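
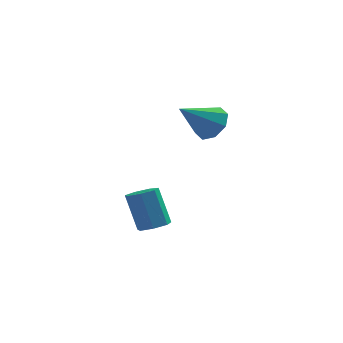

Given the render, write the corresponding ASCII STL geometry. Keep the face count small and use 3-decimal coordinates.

solid 
facet normal 0.285 -0.320 -0.904
outer loop
vertex 1.809 2.983 -0.228
vertex 1.341 2.837 -0.324
vertex 1.554 3.281 -0.414
endloop
endfacet
facet normal 0.758 0.653 0.007
outer loop
vertex 1.809 2.983 -0.228
vertex 1.554 3.281 -0.414
vertex 1.448 3.389 0.92
endloop
endfacet
facet normal 0.755 0.655 0.007
outer loop
vertex 1.448 3.389 0.92
vertex 1.554 3.281 -0.414
vertex 1.192 3.686 0.734
endloop
endfacet
facet normal -0.285 0.320 0.903
outer loop
vertex 1.448 3.389 0.92
vertex 1.192 3.686 0.734
vertex 0.979 3.243 0.824
endloop
endfacet
facet normal 0.285 -0.320 -0.904
outer loop
vertex 1.554 3.281 -0.414
vertex 1.341 2.837 -0.324
vertex 1.138 3.244 -0.532
endloop
endfacet
facet normal 0.010 0.944 -0.330
outer loop
vertex 1.554 3.281 -0.414
vertex 1.138 3.244 -0.532
vertex 1.192 3.686 0.734
endloop
endfacet
facet normal 0.012 0.944 -0.330
outer loop
vertex 1.192 3.686 0.734
vertex 1.138 3.244 -0.532
vertex 0.776 3.65 0.616
endloop
endfacet
facet normal -0.284 0.320 0.904
outer loop
vertex 1.192 3.686 0.734
vertex 0.776 3.65 0.616
vertex 0.979 3.243 0.824
endloop
endfacet
facet normal 0.284 -0.320 -0.904
outer loop
vertex 1.138 3.244 -0.532
vertex 1.341 2.837 -0.324
vertex 0.875 2.901 -0.493
endloop
endfacet
facet normal -0.743 0.522 -0.419
outer loop
vertex 1.138 3.244 -0.532
vertex 0.875 2.901 -0.493
vertex 0.776 3.65 0.616
endloop
endfacet
facet normal -0.743 0.522 -0.419
outer loop
vertex 0.776 3.65 0.616
vertex 0.875 2.901 -0.493
vertex 0.513 3.307 0.655
endloop
endfacet
facet normal -0.284 0.320 0.904
outer loop
vertex 0.776 3.65 0.616
vertex 0.513 3.307 0.655
vertex 0.979 3.243 0.824
endloop
endfacet
facet normal 0.284 -0.318 -0.905
outer loop
vertex 0.875 2.901 -0.493
vertex 1.341 2.837 -0.324
vertex 0.963 2.51 -0.328
endloop
endfacet
facet normal -0.937 -0.292 -0.192
outer loop
vertex 0.875 2.901 -0.493
vertex 0.963 2.51 -0.328
vertex 0.513 3.307 0.655
endloop
endfacet
facet normal -0.937 -0.292 -0.192
outer loop
vertex 0.513 3.307 0.655
vertex 0.963 2.51 -0.328
vertex 0.601 2.916 0.821
endloop
endfacet
facet normal -0.284 0.320 0.904
outer loop
vertex 0.513 3.307 0.655
vertex 0.601 2.916 0.821
vertex 0.979 3.243 0.824
endloop
endfacet
facet normal 0.286 -0.319 -0.903
outer loop
vertex 0.963 2.51 -0.328
vertex 1.341 2.837 -0.324
vertex 1.335 2.365 -0.159
endloop
endfacet
facet normal -0.427 -0.887 0.179
outer loop
vertex 0.963 2.51 -0.328
vertex 1.335 2.365 -0.159
vertex 0.601 2.916 0.821
endloop
endfacet
facet normal -0.426 -0.887 0.180
outer loop
vertex 0.601 2.916 0.821
vertex 1.335 2.365 -0.159
vertex 0.974 2.771 0.989
endloop
endfacet
facet normal -0.283 0.319 0.904
outer loop
vertex 0.601 2.916 0.821
vertex 0.974 2.771 0.989
vertex 0.979 3.243 0.824
endloop
endfacet
facet normal 0.284 -0.320 -0.904
outer loop
vertex 1.335 2.365 -0.159
vertex 1.341 2.837 -0.324
vertex 1.712 2.576 -0.115
endloop
endfacet
facet normal 0.407 -0.813 0.416
outer loop
vertex 1.335 2.365 -0.159
vertex 1.712 2.576 -0.115
vertex 0.974 2.771 0.989
endloop
endfacet
facet normal 0.405 -0.815 0.415
outer loop
vertex 0.974 2.771 0.989
vertex 1.712 2.576 -0.115
vertex 1.351 2.981 1.033
endloop
endfacet
facet normal -0.283 0.319 0.904
outer loop
vertex 0.974 2.771 0.989
vertex 1.351 2.981 1.033
vertex 0.979 3.243 0.824
endloop
endfacet
facet normal 0.285 -0.319 -0.904
outer loop
vertex 1.712 2.576 -0.115
vertex 1.341 2.837 -0.324
vertex 1.809 2.983 -0.228
endloop
endfacet
facet normal 0.932 -0.128 0.338
outer loop
vertex 1.712 2.576 -0.115
vertex 1.809 2.983 -0.228
vertex 1.351 2.981 1.033
endloop
endfacet
facet normal 0.932 -0.128 0.338
outer loop
vertex 1.351 2.981 1.033
vertex 1.809 2.983 -0.228
vertex 1.448 3.389 0.92
endloop
endfacet
facet normal -0.284 0.318 0.904
outer loop
vertex 1.351 2.981 1.033
vertex 1.448 3.389 0.92
vertex 0.979 3.243 0.824
endloop
endfacet
facet normal 0.679 0.411 -0.608
outer loop
vertex 3.305 3.207 3.431
vertex 2.915 3.689 3.321
vertex 3.366 3.569 3.744
endloop
endfacet
facet normal 0.385 -0.640 0.665
outer loop
vertex 3.305 3.207 3.431
vertex 3.366 3.569 3.744
vertex 2.025 3.151 4.119
endloop
endfacet
facet normal 0.679 0.411 -0.608
outer loop
vertex 3.366 3.569 3.744
vertex 2.915 3.689 3.321
vertex 3.163 4.001 3.809
endloop
endfacet
facet normal 0.274 -0.016 0.962
outer loop
vertex 3.366 3.569 3.744
vertex 3.163 4.001 3.809
vertex 2.025 3.151 4.119
endloop
endfacet
facet normal 0.679 0.411 -0.608
outer loop
vertex 3.163 4.001 3.809
vertex 2.915 3.689 3.321
vertex 2.814 4.251 3.588
endloop
endfacet
facet normal -0.159 0.520 0.839
outer loop
vertex 3.163 4.001 3.809
vertex 2.814 4.251 3.588
vertex 2.025 3.151 4.119
endloop
endfacet
facet normal 0.678 0.411 -0.609
outer loop
vertex 2.814 4.251 3.588
vertex 2.915 3.689 3.321
vertex 2.524 4.171 3.211
endloop
endfacet
facet normal -0.661 0.653 0.370
outer loop
vertex 2.814 4.251 3.588
vertex 2.524 4.171 3.211
vertex 2.025 3.151 4.119
endloop
endfacet
facet normal 0.678 0.411 -0.609
outer loop
vertex 2.524 4.171 3.211
vertex 2.915 3.689 3.321
vertex 2.463 3.809 2.899
endloop
endfacet
facet normal -0.937 0.306 -0.171
outer loop
vertex 2.524 4.171 3.211
vertex 2.463 3.809 2.899
vertex 2.025 3.151 4.119
endloop
endfacet
facet normal 0.678 0.410 -0.610
outer loop
vertex 2.463 3.809 2.899
vertex 2.915 3.689 3.321
vertex 2.666 3.376 2.834
endloop
endfacet
facet normal -0.825 -0.317 -0.467
outer loop
vertex 2.463 3.809 2.899
vertex 2.666 3.376 2.834
vertex 2.025 3.151 4.119
endloop
endfacet
facet normal 0.678 0.409 -0.610
outer loop
vertex 2.666 3.376 2.834
vertex 2.915 3.689 3.321
vertex 3.015 3.127 3.055
endloop
endfacet
facet normal -0.391 -0.854 -0.344
outer loop
vertex 2.666 3.376 2.834
vertex 3.015 3.127 3.055
vertex 2.025 3.151 4.119
endloop
endfacet
facet normal 0.678 0.409 -0.610
outer loop
vertex 3.015 3.127 3.055
vertex 2.915 3.689 3.321
vertex 3.305 3.207 3.431
endloop
endfacet
facet normal 0.110 -0.986 0.125
outer loop
vertex 3.015 3.127 3.055
vertex 3.305 3.207 3.431
vertex 2.025 3.151 4.119
endloop
endfacet

endsolid


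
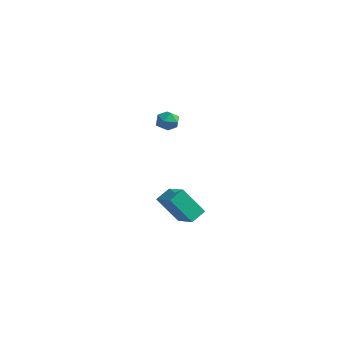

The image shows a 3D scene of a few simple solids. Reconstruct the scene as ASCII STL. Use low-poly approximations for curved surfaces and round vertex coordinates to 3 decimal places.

solid 
facet normal 0.187 0.932 -0.311
outer loop
vertex -3.191 -0.743 3.103
vertex -3.905 -0.526 3.323
vertex -3.312 -0.478 3.824
endloop
endfacet
facet normal 0.787 0.610 -0.092
outer loop
vertex -3.191 -0.743 3.103
vertex -3.312 -0.478 3.824
vertex -2.849 -1.092 3.709
endloop
endfacet
facet normal 0.875 0.019 -0.483
outer loop
vertex -3.191 -0.743 3.103
vertex -2.849 -1.092 3.709
vertex -3.156 -1.52 3.136
endloop
endfacet
facet normal 0.332 -0.025 -0.943
outer loop
vertex -3.191 -0.743 3.103
vertex -3.156 -1.52 3.136
vertex -3.808 -1.17 2.897
endloop
endfacet
facet normal -0.094 0.539 -0.837
outer loop
vertex -3.191 -0.743 3.103
vertex -3.808 -1.17 2.897
vertex -3.905 -0.526 3.323
endloop
endfacet
facet normal 0.695 0.414 0.587
outer loop
vertex -2.849 -1.092 3.709
vertex -3.312 -0.478 3.824
vertex -3.352 -1.09 4.303
endloop
endfacet
facet normal -0.273 0.933 0.233
outer loop
vertex -3.312 -0.478 3.824
vertex -3.905 -0.526 3.323
vertex -4.004 -0.74 4.064
endloop
endfacet
facet normal -0.728 0.299 -0.617
outer loop
vertex -3.905 -0.526 3.323
vertex -3.808 -1.17 2.897
vertex -4.311 -1.168 3.491
endloop
endfacet
facet normal -0.041 -0.614 -0.788
outer loop
vertex -3.808 -1.17 2.897
vertex -3.156 -1.52 3.136
vertex -3.848 -1.782 3.376
endloop
endfacet
facet normal 0.839 -0.542 -0.045
outer loop
vertex -3.156 -1.52 3.136
vertex -2.849 -1.092 3.709
vertex -3.255 -1.734 3.877
endloop
endfacet
facet normal -0.332 0.025 0.943
outer loop
vertex -3.969 -1.517 4.097
vertex -3.352 -1.09 4.303
vertex -4.004 -0.74 4.064
endloop
endfacet
facet normal -0.875 -0.019 0.483
outer loop
vertex -3.969 -1.517 4.097
vertex -4.004 -0.74 4.064
vertex -4.311 -1.168 3.491
endloop
endfacet
facet normal -0.787 -0.610 0.092
outer loop
vertex -3.969 -1.517 4.097
vertex -4.311 -1.168 3.491
vertex -3.848 -1.782 3.376
endloop
endfacet
facet normal -0.187 -0.932 0.311
outer loop
vertex -3.969 -1.517 4.097
vertex -3.848 -1.782 3.376
vertex -3.255 -1.734 3.877
endloop
endfacet
facet normal 0.094 -0.539 0.837
outer loop
vertex -3.969 -1.517 4.097
vertex -3.255 -1.734 3.877
vertex -3.352 -1.09 4.303
endloop
endfacet
facet normal 0.041 0.614 0.788
outer loop
vertex -4.004 -0.74 4.064
vertex -3.352 -1.09 4.303
vertex -3.312 -0.478 3.824
endloop
endfacet
facet normal -0.839 0.542 0.045
outer loop
vertex -4.311 -1.168 3.491
vertex -4.004 -0.74 4.064
vertex -3.905 -0.526 3.323
endloop
endfacet
facet normal -0.695 -0.414 -0.587
outer loop
vertex -3.848 -1.782 3.376
vertex -4.311 -1.168 3.491
vertex -3.808 -1.17 2.897
endloop
endfacet
facet normal 0.273 -0.933 -0.233
outer loop
vertex -3.255 -1.734 3.877
vertex -3.848 -1.782 3.376
vertex -3.156 -1.52 3.136
endloop
endfacet
facet normal 0.728 -0.299 0.617
outer loop
vertex -3.352 -1.09 4.303
vertex -3.255 -1.734 3.877
vertex -2.849 -1.092 3.709
endloop
endfacet
facet normal -0.469 -0.365 0.804
outer loop
vertex -3.495 -1.019 -2.936
vertex -3.431 0.003 -2.435
vertex -5.046 -0.576 -3.64
endloop
endfacet
facet normal -0.056 -0.896 -0.440
outer loop
vertex -4.029 0.217 -5.385
vertex -3.495 -1.019 -2.936
vertex -5.046 -0.576 -3.64
endloop
endfacet
facet normal -0.469 -0.366 0.804
outer loop
vertex -5.046 -0.576 -3.64
vertex -3.431 0.003 -2.435
vertex -4.983 0.445 -3.139
endloop
endfacet
facet normal -0.882 0.251 -0.400
outer loop
vertex -4.983 0.445 -3.139
vertex -4.029 0.217 -5.385
vertex -5.046 -0.576 -3.64
endloop
endfacet
facet normal 0.882 -0.251 0.400
outer loop
vertex -3.495 -1.019 -2.936
vertex -2.414 0.796 -4.18
vertex -3.431 0.003 -2.435
endloop
endfacet
facet normal -0.056 -0.896 -0.440
outer loop
vertex -2.477 -0.225 -4.681
vertex -3.495 -1.019 -2.936
vertex -4.029 0.217 -5.385
endloop
endfacet
facet normal 0.881 -0.251 0.400
outer loop
vertex -2.477 -0.225 -4.681
vertex -2.414 0.796 -4.18
vertex -3.495 -1.019 -2.936
endloop
endfacet
facet normal 0.056 0.896 0.440
outer loop
vertex -3.431 0.003 -2.435
vertex -2.414 0.796 -4.18
vertex -4.983 0.445 -3.139
endloop
endfacet
facet normal -0.881 0.251 -0.400
outer loop
vertex -3.965 1.239 -4.884
vertex -4.029 0.217 -5.385
vertex -4.983 0.445 -3.139
endloop
endfacet
facet normal 0.056 0.896 0.440
outer loop
vertex -4.983 0.445 -3.139
vertex -2.414 0.796 -4.18
vertex -3.965 1.239 -4.884
endloop
endfacet
facet normal 0.469 0.365 -0.804
outer loop
vertex -3.965 1.239 -4.884
vertex -2.477 -0.225 -4.681
vertex -4.029 0.217 -5.385
endloop
endfacet
facet normal 0.469 0.365 -0.804
outer loop
vertex -2.414 0.796 -4.18
vertex -2.477 -0.225 -4.681
vertex -3.965 1.239 -4.884
endloop
endfacet

endsolid


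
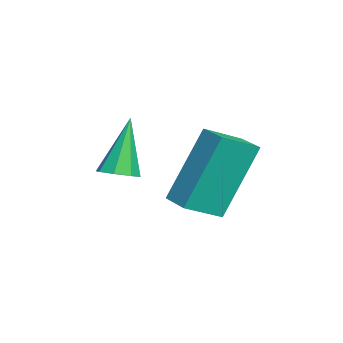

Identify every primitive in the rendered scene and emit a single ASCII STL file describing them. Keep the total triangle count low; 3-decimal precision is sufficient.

solid 
facet normal -0.861 -0.509 -0.004
outer loop
vertex -0.163 2.279 0.636
vertex -0.661 3.125 0.164
vertex 0.329 1.462 -1.347
endloop
endfacet
facet normal 0.458 -0.776 0.433
outer loop
vertex 1.061 1.895 -1.344
vertex -0.163 2.279 0.636
vertex 0.329 1.462 -1.347
endloop
endfacet
facet normal -0.861 -0.509 -0.004
outer loop
vertex 0.329 1.462 -1.347
vertex -0.661 3.125 0.164
vertex -0.169 2.309 -1.819
endloop
endfacet
facet normal 0.223 -0.371 -0.901
outer loop
vertex -0.169 2.309 -1.819
vertex 1.061 1.895 -1.344
vertex 0.329 1.462 -1.347
endloop
endfacet
facet normal -0.223 0.371 0.901
outer loop
vertex -0.163 2.279 0.636
vertex 0.071 3.558 0.167
vertex -0.661 3.125 0.164
endloop
endfacet
facet normal 0.457 -0.777 0.433
outer loop
vertex 0.569 2.711 0.639
vertex -0.163 2.279 0.636
vertex 1.061 1.895 -1.344
endloop
endfacet
facet normal -0.223 0.371 0.901
outer loop
vertex 0.569 2.711 0.639
vertex 0.071 3.558 0.167
vertex -0.163 2.279 0.636
endloop
endfacet
facet normal -0.458 0.777 -0.433
outer loop
vertex -0.661 3.125 0.164
vertex 0.071 3.558 0.167
vertex -0.169 2.309 -1.819
endloop
endfacet
facet normal 0.223 -0.372 -0.901
outer loop
vertex 0.563 2.741 -1.816
vertex 1.061 1.895 -1.344
vertex -0.169 2.309 -1.819
endloop
endfacet
facet normal -0.457 0.777 -0.433
outer loop
vertex -0.169 2.309 -1.819
vertex 0.071 3.558 0.167
vertex 0.563 2.741 -1.816
endloop
endfacet
facet normal 0.861 0.509 0.004
outer loop
vertex 0.563 2.741 -1.816
vertex 0.569 2.711 0.639
vertex 1.061 1.895 -1.344
endloop
endfacet
facet normal 0.861 0.509 0.004
outer loop
vertex 0.071 3.558 0.167
vertex 0.569 2.711 0.639
vertex 0.563 2.741 -1.816
endloop
endfacet
facet normal 0.349 -0.145 -0.926
outer loop
vertex -0.441 0.23 -0.918
vertex -0.932 0.286 -1.112
vertex -0.528 0.615 -1.011
endloop
endfacet
facet normal 0.781 0.308 0.543
outer loop
vertex -0.441 0.23 -0.918
vertex -0.528 0.615 -1.011
vertex -1.528 0.534 0.472
endloop
endfacet
facet normal 0.349 -0.145 -0.926
outer loop
vertex -0.528 0.615 -1.011
vertex -0.932 0.286 -1.112
vertex -0.851 0.807 -1.163
endloop
endfacet
facet normal 0.378 0.875 0.303
outer loop
vertex -0.528 0.615 -1.011
vertex -0.851 0.807 -1.163
vertex -1.528 0.534 0.472
endloop
endfacet
facet normal 0.349 -0.145 -0.926
outer loop
vertex -0.851 0.807 -1.163
vertex -0.932 0.286 -1.112
vertex -1.222 0.694 -1.285
endloop
endfacet
facet normal -0.301 0.953 0.034
outer loop
vertex -0.851 0.807 -1.163
vertex -1.222 0.694 -1.285
vertex -1.528 0.534 0.472
endloop
endfacet
facet normal 0.348 -0.145 -0.926
outer loop
vertex -1.222 0.694 -1.285
vertex -0.932 0.286 -1.112
vertex -1.422 0.342 -1.305
endloop
endfacet
facet normal -0.862 0.496 -0.105
outer loop
vertex -1.222 0.694 -1.285
vertex -1.422 0.342 -1.305
vertex -1.528 0.534 0.472
endloop
endfacet
facet normal 0.348 -0.145 -0.926
outer loop
vertex -1.422 0.342 -1.305
vertex -0.932 0.286 -1.112
vertex -1.335 -0.043 -1.212
endloop
endfacet
facet normal -0.973 -0.228 -0.033
outer loop
vertex -1.422 0.342 -1.305
vertex -1.335 -0.043 -1.212
vertex -1.528 0.534 0.472
endloop
endfacet
facet normal 0.349 -0.146 -0.926
outer loop
vertex -1.335 -0.043 -1.212
vertex -0.932 0.286 -1.112
vertex -1.012 -0.236 -1.06
endloop
endfacet
facet normal -0.572 -0.794 0.207
outer loop
vertex -1.335 -0.043 -1.212
vertex -1.012 -0.236 -1.06
vertex -1.528 0.534 0.472
endloop
endfacet
facet normal 0.350 -0.146 -0.925
outer loop
vertex -1.012 -0.236 -1.06
vertex -0.932 0.286 -1.112
vertex -0.642 -0.123 -0.938
endloop
endfacet
facet normal 0.110 -0.873 0.476
outer loop
vertex -1.012 -0.236 -1.06
vertex -0.642 -0.123 -0.938
vertex -1.528 0.534 0.472
endloop
endfacet
facet normal 0.349 -0.146 -0.926
outer loop
vertex -0.642 -0.123 -0.938
vertex -0.932 0.286 -1.112
vertex -0.441 0.23 -0.918
endloop
endfacet
facet normal 0.670 -0.416 0.615
outer loop
vertex -0.642 -0.123 -0.938
vertex -0.441 0.23 -0.918
vertex -1.528 0.534 0.472
endloop
endfacet

endsolid


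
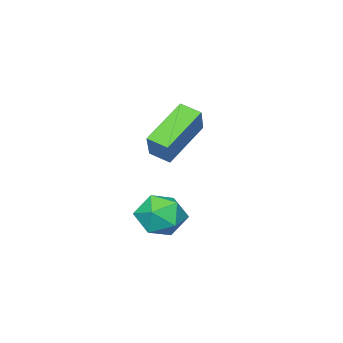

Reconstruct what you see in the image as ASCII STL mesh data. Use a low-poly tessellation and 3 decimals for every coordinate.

solid 
facet normal -0.516 -0.407 -0.754
outer loop
vertex -1.553 -2.119 0.955
vertex -1.771 -1.288 0.656
vertex 0.248 -2.094 -0.292
endloop
endfacet
facet normal 0.240 -0.913 0.329
outer loop
vertex 1.011 -1.492 0.824
vertex -1.553 -2.119 0.955
vertex 0.248 -2.094 -0.292
endloop
endfacet
facet normal -0.516 -0.406 -0.754
outer loop
vertex 0.248 -2.094 -0.292
vertex -1.771 -1.288 0.656
vertex 0.029 -1.262 -0.59
endloop
endfacet
facet normal 0.822 0.013 -0.569
outer loop
vertex 0.029 -1.262 -0.59
vertex 1.011 -1.492 0.824
vertex 0.248 -2.094 -0.292
endloop
endfacet
facet normal -0.823 -0.011 0.568
outer loop
vertex -1.553 -2.119 0.955
vertex -1.008 -0.686 1.772
vertex -1.771 -1.288 0.656
endloop
endfacet
facet normal 0.240 -0.914 0.328
outer loop
vertex -0.789 -1.518 2.07
vertex -1.553 -2.119 0.955
vertex 1.011 -1.492 0.824
endloop
endfacet
facet normal -0.822 -0.012 0.570
outer loop
vertex -0.789 -1.518 2.07
vertex -1.008 -0.686 1.772
vertex -1.553 -2.119 0.955
endloop
endfacet
facet normal -0.240 0.913 -0.328
outer loop
vertex -1.771 -1.288 0.656
vertex -1.008 -0.686 1.772
vertex 0.029 -1.262 -0.59
endloop
endfacet
facet normal 0.822 0.011 -0.569
outer loop
vertex 0.793 -0.661 0.525
vertex 1.011 -1.492 0.824
vertex 0.029 -1.262 -0.59
endloop
endfacet
facet normal -0.240 0.914 -0.328
outer loop
vertex 0.029 -1.262 -0.59
vertex -1.008 -0.686 1.772
vertex 0.793 -0.661 0.525
endloop
endfacet
facet normal 0.516 0.407 0.754
outer loop
vertex 0.793 -0.661 0.525
vertex -0.789 -1.518 2.07
vertex 1.011 -1.492 0.824
endloop
endfacet
facet normal 0.516 0.406 0.754
outer loop
vertex -1.008 -0.686 1.772
vertex -0.789 -1.518 2.07
vertex 0.793 -0.661 0.525
endloop
endfacet
facet normal 0.323 0.243 0.915
outer loop
vertex 3.172 2.014 -0.641
vertex 3.453 1.057 -0.486
vertex 4.103 1.714 -0.89
endloop
endfacet
facet normal 0.382 0.796 0.469
outer loop
vertex 3.172 2.014 -0.641
vertex 4.103 1.714 -0.89
vertex 3.588 2.325 -1.507
endloop
endfacet
facet normal -0.268 0.941 0.209
outer loop
vertex 3.172 2.014 -0.641
vertex 3.588 2.325 -1.507
vertex 2.618 2.044 -1.484
endloop
endfacet
facet normal -0.727 0.476 0.495
outer loop
vertex 3.172 2.014 -0.641
vertex 2.618 2.044 -1.484
vertex 2.535 1.261 -0.853
endloop
endfacet
facet normal -0.362 0.044 0.931
outer loop
vertex 3.172 2.014 -0.641
vertex 2.535 1.261 -0.853
vertex 3.453 1.057 -0.486
endloop
endfacet
facet normal 0.799 0.597 -0.075
outer loop
vertex 3.588 2.325 -1.507
vertex 4.103 1.714 -0.89
vertex 4.125 1.559 -1.887
endloop
endfacet
facet normal 0.703 -0.298 0.646
outer loop
vertex 4.103 1.714 -0.89
vertex 3.453 1.057 -0.486
vertex 4.042 0.776 -1.256
endloop
endfacet
facet normal -0.406 -0.619 0.673
outer loop
vertex 3.453 1.057 -0.486
vertex 2.535 1.261 -0.853
vertex 3.072 0.495 -1.233
endloop
endfacet
facet normal -0.996 0.078 -0.034
outer loop
vertex 2.535 1.261 -0.853
vertex 2.618 2.044 -1.484
vertex 2.557 1.106 -1.85
endloop
endfacet
facet normal -0.252 0.831 -0.496
outer loop
vertex 2.618 2.044 -1.484
vertex 3.588 2.325 -1.507
vertex 3.207 1.763 -2.254
endloop
endfacet
facet normal 0.727 -0.476 -0.495
outer loop
vertex 3.488 0.806 -2.099
vertex 4.125 1.559 -1.887
vertex 4.042 0.776 -1.256
endloop
endfacet
facet normal 0.268 -0.941 -0.209
outer loop
vertex 3.488 0.806 -2.099
vertex 4.042 0.776 -1.256
vertex 3.072 0.495 -1.233
endloop
endfacet
facet normal -0.382 -0.796 -0.469
outer loop
vertex 3.488 0.806 -2.099
vertex 3.072 0.495 -1.233
vertex 2.557 1.106 -1.85
endloop
endfacet
facet normal -0.323 -0.243 -0.915
outer loop
vertex 3.488 0.806 -2.099
vertex 2.557 1.106 -1.85
vertex 3.207 1.763 -2.254
endloop
endfacet
facet normal 0.362 -0.044 -0.931
outer loop
vertex 3.488 0.806 -2.099
vertex 3.207 1.763 -2.254
vertex 4.125 1.559 -1.887
endloop
endfacet
facet normal 0.996 -0.078 0.034
outer loop
vertex 4.042 0.776 -1.256
vertex 4.125 1.559 -1.887
vertex 4.103 1.714 -0.89
endloop
endfacet
facet normal 0.252 -0.831 0.496
outer loop
vertex 3.072 0.495 -1.233
vertex 4.042 0.776 -1.256
vertex 3.453 1.057 -0.486
endloop
endfacet
facet normal -0.799 -0.597 0.075
outer loop
vertex 2.557 1.106 -1.85
vertex 3.072 0.495 -1.233
vertex 2.535 1.261 -0.853
endloop
endfacet
facet normal -0.703 0.298 -0.646
outer loop
vertex 3.207 1.763 -2.254
vertex 2.557 1.106 -1.85
vertex 2.618 2.044 -1.484
endloop
endfacet
facet normal 0.406 0.619 -0.673
outer loop
vertex 4.125 1.559 -1.887
vertex 3.207 1.763 -2.254
vertex 3.588 2.325 -1.507
endloop
endfacet

endsolid


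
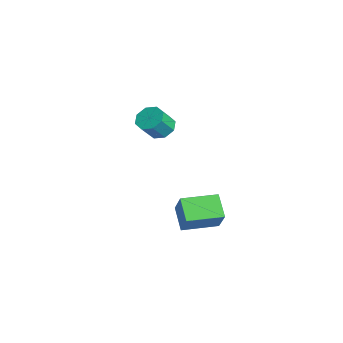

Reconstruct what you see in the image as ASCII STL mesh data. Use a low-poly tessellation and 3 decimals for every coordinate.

solid 
facet normal -0.617 -0.000 -0.787
outer loop
vertex 2.259 1.778 -1.856
vertex 2.265 3.728 -1.861
vertex 3.423 1.772 -2.769
endloop
endfacet
facet normal -0.003 -1.000 0.003
outer loop
vertex 4.435 1.772 -1.479
vertex 2.259 1.778 -1.856
vertex 3.423 1.772 -2.769
endloop
endfacet
facet normal -0.617 0.000 -0.787
outer loop
vertex 3.423 1.772 -2.769
vertex 2.265 3.728 -1.861
vertex 3.43 3.722 -2.774
endloop
endfacet
facet normal 0.787 -0.004 -0.617
outer loop
vertex 3.43 3.722 -2.774
vertex 4.435 1.772 -1.479
vertex 3.423 1.772 -2.769
endloop
endfacet
facet normal -0.787 0.004 0.617
outer loop
vertex 2.259 1.778 -1.856
vertex 3.277 3.728 -0.571
vertex 2.265 3.728 -1.861
endloop
endfacet
facet normal -0.003 -1.000 0.003
outer loop
vertex 3.27 1.778 -0.566
vertex 2.259 1.778 -1.856
vertex 4.435 1.772 -1.479
endloop
endfacet
facet normal -0.787 0.004 0.617
outer loop
vertex 3.27 1.778 -0.566
vertex 3.277 3.728 -0.571
vertex 2.259 1.778 -1.856
endloop
endfacet
facet normal 0.003 1.000 -0.003
outer loop
vertex 2.265 3.728 -1.861
vertex 3.277 3.728 -0.571
vertex 3.43 3.722 -2.774
endloop
endfacet
facet normal 0.787 -0.004 -0.617
outer loop
vertex 4.441 3.722 -1.484
vertex 4.435 1.772 -1.479
vertex 3.43 3.722 -2.774
endloop
endfacet
facet normal 0.003 1.000 -0.003
outer loop
vertex 3.43 3.722 -2.774
vertex 3.277 3.728 -0.571
vertex 4.441 3.722 -1.484
endloop
endfacet
facet normal 0.617 0.000 0.787
outer loop
vertex 4.441 3.722 -1.484
vertex 3.27 1.778 -0.566
vertex 4.435 1.772 -1.479
endloop
endfacet
facet normal 0.617 -0.000 0.787
outer loop
vertex 3.277 3.728 -0.571
vertex 3.27 1.778 -0.566
vertex 4.441 3.722 -1.484
endloop
endfacet
facet normal -0.340 0.559 -0.756
outer loop
vertex -2.862 2.022 0.305
vertex -3.264 2.527 0.859
vertex -2.491 2.518 0.505
endloop
endfacet
facet normal 0.748 -0.326 -0.578
outer loop
vertex -2.862 2.022 0.305
vertex -2.491 2.518 0.505
vertex -2.394 1.249 1.347
endloop
endfacet
facet normal 0.748 -0.326 -0.578
outer loop
vertex -2.394 1.249 1.347
vertex -2.491 2.518 0.505
vertex -2.023 1.744 1.548
endloop
endfacet
facet normal 0.339 -0.561 0.756
outer loop
vertex -2.394 1.249 1.347
vertex -2.023 1.744 1.548
vertex -2.796 1.753 1.901
endloop
endfacet
facet normal -0.339 0.561 -0.755
outer loop
vertex -2.491 2.518 0.505
vertex -3.264 2.527 0.859
vertex -2.573 3.018 0.913
endloop
endfacet
facet normal 0.932 0.308 -0.190
outer loop
vertex -2.491 2.518 0.505
vertex -2.573 3.018 0.913
vertex -2.023 1.744 1.548
endloop
endfacet
facet normal 0.932 0.308 -0.190
outer loop
vertex -2.023 1.744 1.548
vertex -2.573 3.018 0.913
vertex -2.105 2.245 1.956
endloop
endfacet
facet normal 0.339 -0.560 0.756
outer loop
vertex -2.023 1.744 1.548
vertex -2.105 2.245 1.956
vertex -2.796 1.753 1.901
endloop
endfacet
facet normal -0.339 0.560 -0.756
outer loop
vertex -2.573 3.018 0.913
vertex -3.264 2.527 0.859
vertex -3.059 3.231 1.289
endloop
endfacet
facet normal 0.571 0.761 0.308
outer loop
vertex -2.573 3.018 0.913
vertex -3.059 3.231 1.289
vertex -2.105 2.245 1.956
endloop
endfacet
facet normal 0.570 0.761 0.309
outer loop
vertex -2.105 2.245 1.956
vertex -3.059 3.231 1.289
vertex -2.591 2.457 2.331
endloop
endfacet
facet normal 0.339 -0.560 0.756
outer loop
vertex -2.105 2.245 1.956
vertex -2.591 2.457 2.331
vertex -2.796 1.753 1.901
endloop
endfacet
facet normal -0.339 0.560 -0.756
outer loop
vertex -3.059 3.231 1.289
vertex -3.264 2.527 0.859
vertex -3.666 3.031 1.413
endloop
endfacet
facet normal -0.125 0.769 0.627
outer loop
vertex -3.059 3.231 1.289
vertex -3.666 3.031 1.413
vertex -2.591 2.457 2.331
endloop
endfacet
facet normal -0.124 0.769 0.627
outer loop
vertex -2.591 2.457 2.331
vertex -3.666 3.031 1.413
vertex -3.198 2.258 2.455
endloop
endfacet
facet normal 0.338 -0.560 0.756
outer loop
vertex -2.591 2.457 2.331
vertex -3.198 2.258 2.455
vertex -2.796 1.753 1.901
endloop
endfacet
facet normal -0.339 0.561 -0.756
outer loop
vertex -3.666 3.031 1.413
vertex -3.264 2.527 0.859
vertex -4.037 2.536 1.212
endloop
endfacet
facet normal -0.748 0.326 0.578
outer loop
vertex -3.666 3.031 1.413
vertex -4.037 2.536 1.212
vertex -3.198 2.258 2.455
endloop
endfacet
facet normal -0.748 0.326 0.578
outer loop
vertex -3.198 2.258 2.455
vertex -4.037 2.536 1.212
vertex -3.569 1.762 2.255
endloop
endfacet
facet normal 0.340 -0.559 0.756
outer loop
vertex -3.198 2.258 2.455
vertex -3.569 1.762 2.255
vertex -2.796 1.753 1.901
endloop
endfacet
facet normal -0.339 0.560 -0.756
outer loop
vertex -4.037 2.536 1.212
vertex -3.264 2.527 0.859
vertex -3.955 2.035 0.804
endloop
endfacet
facet normal -0.932 -0.307 0.190
outer loop
vertex -4.037 2.536 1.212
vertex -3.955 2.035 0.804
vertex -3.569 1.762 2.255
endloop
endfacet
facet normal -0.932 -0.308 0.190
outer loop
vertex -3.569 1.762 2.255
vertex -3.955 2.035 0.804
vertex -3.487 1.262 1.847
endloop
endfacet
facet normal 0.339 -0.561 0.755
outer loop
vertex -3.569 1.762 2.255
vertex -3.487 1.262 1.847
vertex -2.796 1.753 1.901
endloop
endfacet
facet normal -0.339 0.560 -0.756
outer loop
vertex -3.955 2.035 0.804
vertex -3.264 2.527 0.859
vertex -3.469 1.823 0.429
endloop
endfacet
facet normal -0.570 -0.761 -0.308
outer loop
vertex -3.955 2.035 0.804
vertex -3.469 1.823 0.429
vertex -3.487 1.262 1.847
endloop
endfacet
facet normal -0.572 -0.760 -0.308
outer loop
vertex -3.487 1.262 1.847
vertex -3.469 1.823 0.429
vertex -3.001 1.049 1.471
endloop
endfacet
facet normal 0.339 -0.560 0.756
outer loop
vertex -3.487 1.262 1.847
vertex -3.001 1.049 1.471
vertex -2.796 1.753 1.901
endloop
endfacet
facet normal -0.338 0.560 -0.756
outer loop
vertex -3.469 1.823 0.429
vertex -3.264 2.527 0.859
vertex -2.862 2.022 0.305
endloop
endfacet
facet normal 0.124 -0.769 -0.627
outer loop
vertex -3.469 1.823 0.429
vertex -2.862 2.022 0.305
vertex -3.001 1.049 1.471
endloop
endfacet
facet normal 0.125 -0.769 -0.627
outer loop
vertex -3.001 1.049 1.471
vertex -2.862 2.022 0.305
vertex -2.394 1.249 1.347
endloop
endfacet
facet normal 0.339 -0.560 0.756
outer loop
vertex -3.001 1.049 1.471
vertex -2.394 1.249 1.347
vertex -2.796 1.753 1.901
endloop
endfacet

endsolid


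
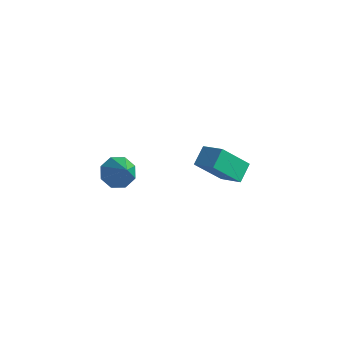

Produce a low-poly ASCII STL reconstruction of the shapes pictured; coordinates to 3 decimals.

solid 
facet normal -0.449 0.455 -0.769
outer loop
vertex -1.937 -3.817 -0.573
vertex -2.405 -3.5 -0.112
vertex -1.753 -3.323 -0.388
endloop
endfacet
facet normal 0.935 -0.257 -0.243
outer loop
vertex -1.937 -3.817 -0.573
vertex -1.753 -3.323 -0.388
vertex -1.595 -4.32 1.272
endloop
endfacet
facet normal -0.449 0.457 -0.768
outer loop
vertex -1.753 -3.323 -0.388
vertex -2.405 -3.5 -0.112
vertex -1.95 -2.933 -0.041
endloop
endfacet
facet normal 0.926 0.356 0.126
outer loop
vertex -1.753 -3.323 -0.388
vertex -1.95 -2.933 -0.041
vertex -1.595 -4.32 1.272
endloop
endfacet
facet normal -0.449 0.457 -0.768
outer loop
vertex -1.95 -2.933 -0.041
vertex -2.405 -3.5 -0.112
vertex -2.414 -2.875 0.265
endloop
endfacet
facet normal 0.466 0.668 0.580
outer loop
vertex -1.95 -2.933 -0.041
vertex -2.414 -2.875 0.265
vertex -1.595 -4.32 1.272
endloop
endfacet
facet normal -0.450 0.457 -0.768
outer loop
vertex -2.414 -2.875 0.265
vertex -2.405 -3.5 -0.112
vertex -2.872 -3.183 0.35
endloop
endfacet
facet normal -0.175 0.494 0.851
outer loop
vertex -2.414 -2.875 0.265
vertex -2.872 -3.183 0.35
vertex -1.595 -4.32 1.272
endloop
endfacet
facet normal -0.450 0.456 -0.768
outer loop
vertex -2.872 -3.183 0.35
vertex -2.405 -3.5 -0.112
vertex -3.057 -3.677 0.165
endloop
endfacet
facet normal -0.619 -0.061 0.783
outer loop
vertex -2.872 -3.183 0.35
vertex -3.057 -3.677 0.165
vertex -1.595 -4.32 1.272
endloop
endfacet
facet normal -0.450 0.455 -0.768
outer loop
vertex -3.057 -3.677 0.165
vertex -2.405 -3.5 -0.112
vertex -2.859 -4.067 -0.182
endloop
endfacet
facet normal -0.610 -0.677 0.412
outer loop
vertex -3.057 -3.677 0.165
vertex -2.859 -4.067 -0.182
vertex -1.595 -4.32 1.272
endloop
endfacet
facet normal -0.450 0.455 -0.768
outer loop
vertex -2.859 -4.067 -0.182
vertex -2.405 -3.5 -0.112
vertex -2.395 -4.125 -0.488
endloop
endfacet
facet normal -0.151 -0.988 -0.041
outer loop
vertex -2.859 -4.067 -0.182
vertex -2.395 -4.125 -0.488
vertex -1.595 -4.32 1.272
endloop
endfacet
facet normal -0.449 0.455 -0.769
outer loop
vertex -2.395 -4.125 -0.488
vertex -2.405 -3.5 -0.112
vertex -1.937 -3.817 -0.573
endloop
endfacet
facet normal 0.489 -0.814 -0.313
outer loop
vertex -2.395 -4.125 -0.488
vertex -1.937 -3.817 -0.573
vertex -1.595 -4.32 1.272
endloop
endfacet
facet normal -0.586 -0.365 0.723
outer loop
vertex -0.129 1.356 -2.339
vertex -1.149 1.729 -2.977
vertex -0.157 0.508 -2.79
endloop
endfacet
facet normal 0.810 -0.296 0.506
outer loop
vertex 0.809 1.111 -3.983
vertex -0.129 1.356 -2.339
vertex -0.157 0.508 -2.79
endloop
endfacet
facet normal -0.586 -0.365 0.724
outer loop
vertex -0.157 0.508 -2.79
vertex -1.149 1.729 -2.977
vertex -1.177 0.881 -3.427
endloop
endfacet
facet normal -0.029 -0.882 -0.470
outer loop
vertex -1.177 0.881 -3.427
vertex 0.809 1.111 -3.983
vertex -0.157 0.508 -2.79
endloop
endfacet
facet normal 0.029 0.882 0.470
outer loop
vertex -0.129 1.356 -2.339
vertex -0.183 2.332 -4.17
vertex -1.149 1.729 -2.977
endloop
endfacet
facet normal 0.810 -0.295 0.506
outer loop
vertex 0.837 1.959 -3.533
vertex -0.129 1.356 -2.339
vertex 0.809 1.111 -3.983
endloop
endfacet
facet normal 0.029 0.882 0.470
outer loop
vertex 0.837 1.959 -3.533
vertex -0.183 2.332 -4.17
vertex -0.129 1.356 -2.339
endloop
endfacet
facet normal -0.810 0.296 -0.507
outer loop
vertex -1.149 1.729 -2.977
vertex -0.183 2.332 -4.17
vertex -1.177 0.881 -3.427
endloop
endfacet
facet normal -0.029 -0.883 -0.469
outer loop
vertex -0.211 1.484 -4.621
vertex 0.809 1.111 -3.983
vertex -1.177 0.881 -3.427
endloop
endfacet
facet normal -0.810 0.296 -0.506
outer loop
vertex -1.177 0.881 -3.427
vertex -0.183 2.332 -4.17
vertex -0.211 1.484 -4.621
endloop
endfacet
facet normal 0.586 0.365 -0.724
outer loop
vertex -0.211 1.484 -4.621
vertex 0.837 1.959 -3.533
vertex 0.809 1.111 -3.983
endloop
endfacet
facet normal 0.586 0.365 -0.724
outer loop
vertex -0.183 2.332 -4.17
vertex 0.837 1.959 -3.533
vertex -0.211 1.484 -4.621
endloop
endfacet

endsolid


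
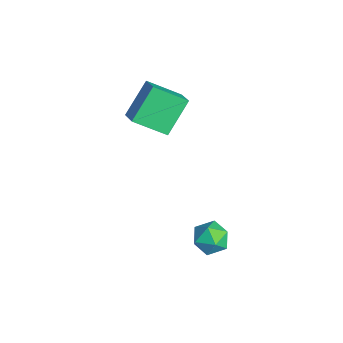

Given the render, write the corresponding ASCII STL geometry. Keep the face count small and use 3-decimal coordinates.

solid 
facet normal -0.394 0.591 0.704
outer loop
vertex -3.328 -2.984 3.918
vertex -2.255 -2.933 4.476
vertex -2.84 -1.364 2.832
endloop
endfacet
facet normal -0.886 -0.042 -0.461
outer loop
vertex -1.985 -2.647 1.304
vertex -3.328 -2.984 3.918
vertex -2.84 -1.364 2.832
endloop
endfacet
facet normal -0.393 0.591 0.704
outer loop
vertex -2.84 -1.364 2.832
vertex -2.255 -2.933 4.476
vertex -1.767 -1.314 3.389
endloop
endfacet
facet normal 0.243 0.806 -0.540
outer loop
vertex -1.767 -1.314 3.389
vertex -1.985 -2.647 1.304
vertex -2.84 -1.364 2.832
endloop
endfacet
facet normal -0.243 -0.806 0.541
outer loop
vertex -3.328 -2.984 3.918
vertex -1.4 -4.216 2.948
vertex -2.255 -2.933 4.476
endloop
endfacet
facet normal -0.886 -0.042 -0.461
outer loop
vertex -2.473 -4.266 2.391
vertex -3.328 -2.984 3.918
vertex -1.985 -2.647 1.304
endloop
endfacet
facet normal -0.243 -0.806 0.540
outer loop
vertex -2.473 -4.266 2.391
vertex -1.4 -4.216 2.948
vertex -3.328 -2.984 3.918
endloop
endfacet
facet normal 0.887 0.042 0.461
outer loop
vertex -2.255 -2.933 4.476
vertex -1.4 -4.216 2.948
vertex -1.767 -1.314 3.389
endloop
endfacet
facet normal 0.243 0.806 -0.540
outer loop
vertex -0.912 -2.596 1.862
vertex -1.985 -2.647 1.304
vertex -1.767 -1.314 3.389
endloop
endfacet
facet normal 0.886 0.042 0.461
outer loop
vertex -1.767 -1.314 3.389
vertex -1.4 -4.216 2.948
vertex -0.912 -2.596 1.862
endloop
endfacet
facet normal 0.394 -0.591 -0.704
outer loop
vertex -0.912 -2.596 1.862
vertex -2.473 -4.266 2.391
vertex -1.985 -2.647 1.304
endloop
endfacet
facet normal 0.393 -0.591 -0.705
outer loop
vertex -1.4 -4.216 2.948
vertex -2.473 -4.266 2.391
vertex -0.912 -2.596 1.862
endloop
endfacet
facet normal -0.194 0.426 0.884
outer loop
vertex 3.009 -1.455 -1.252
vertex 3.721 -1.998 -0.834
vertex 3.935 -1.111 -1.215
endloop
endfacet
facet normal -0.339 0.875 0.347
outer loop
vertex 3.009 -1.455 -1.252
vertex 3.935 -1.111 -1.215
vertex 3.397 -0.994 -2.036
endloop
endfacet
facet normal -0.823 0.564 -0.076
outer loop
vertex 3.009 -1.455 -1.252
vertex 3.397 -0.994 -2.036
vertex 2.851 -1.808 -2.162
endloop
endfacet
facet normal -0.977 -0.076 0.199
outer loop
vertex 3.009 -1.455 -1.252
vertex 2.851 -1.808 -2.162
vertex 3.051 -2.428 -1.419
endloop
endfacet
facet normal -0.588 -0.161 0.792
outer loop
vertex 3.009 -1.455 -1.252
vertex 3.051 -2.428 -1.419
vertex 3.721 -1.998 -0.834
endloop
endfacet
facet normal 0.259 0.965 -0.032
outer loop
vertex 3.397 -0.994 -2.036
vertex 3.935 -1.111 -1.215
vertex 4.349 -1.252 -2.101
endloop
endfacet
facet normal 0.493 0.240 0.836
outer loop
vertex 3.935 -1.111 -1.215
vertex 3.721 -1.998 -0.834
vertex 4.549 -1.872 -1.358
endloop
endfacet
facet normal -0.145 -0.710 0.689
outer loop
vertex 3.721 -1.998 -0.834
vertex 3.051 -2.428 -1.419
vertex 4.003 -2.686 -1.484
endloop
endfacet
facet normal -0.774 -0.573 -0.270
outer loop
vertex 3.051 -2.428 -1.419
vertex 2.851 -1.808 -2.162
vertex 3.465 -2.569 -2.305
endloop
endfacet
facet normal -0.523 0.462 -0.716
outer loop
vertex 2.851 -1.808 -2.162
vertex 3.397 -0.994 -2.036
vertex 3.679 -1.682 -2.686
endloop
endfacet
facet normal 0.977 0.076 -0.199
outer loop
vertex 4.391 -2.225 -2.268
vertex 4.349 -1.252 -2.101
vertex 4.549 -1.872 -1.358
endloop
endfacet
facet normal 0.823 -0.564 0.076
outer loop
vertex 4.391 -2.225 -2.268
vertex 4.549 -1.872 -1.358
vertex 4.003 -2.686 -1.484
endloop
endfacet
facet normal 0.339 -0.875 -0.347
outer loop
vertex 4.391 -2.225 -2.268
vertex 4.003 -2.686 -1.484
vertex 3.465 -2.569 -2.305
endloop
endfacet
facet normal 0.194 -0.426 -0.884
outer loop
vertex 4.391 -2.225 -2.268
vertex 3.465 -2.569 -2.305
vertex 3.679 -1.682 -2.686
endloop
endfacet
facet normal 0.588 0.161 -0.792
outer loop
vertex 4.391 -2.225 -2.268
vertex 3.679 -1.682 -2.686
vertex 4.349 -1.252 -2.101
endloop
endfacet
facet normal 0.774 0.573 0.270
outer loop
vertex 4.549 -1.872 -1.358
vertex 4.349 -1.252 -2.101
vertex 3.935 -1.111 -1.215
endloop
endfacet
facet normal 0.523 -0.462 0.716
outer loop
vertex 4.003 -2.686 -1.484
vertex 4.549 -1.872 -1.358
vertex 3.721 -1.998 -0.834
endloop
endfacet
facet normal -0.259 -0.965 0.032
outer loop
vertex 3.465 -2.569 -2.305
vertex 4.003 -2.686 -1.484
vertex 3.051 -2.428 -1.419
endloop
endfacet
facet normal -0.493 -0.240 -0.836
outer loop
vertex 3.679 -1.682 -2.686
vertex 3.465 -2.569 -2.305
vertex 2.851 -1.808 -2.162
endloop
endfacet
facet normal 0.145 0.710 -0.689
outer loop
vertex 4.349 -1.252 -2.101
vertex 3.679 -1.682 -2.686
vertex 3.397 -0.994 -2.036
endloop
endfacet

endsolid


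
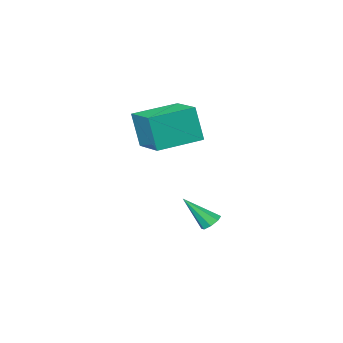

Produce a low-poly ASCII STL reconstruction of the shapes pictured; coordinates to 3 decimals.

solid 
facet normal -0.513 0.430 -0.743
outer loop
vertex -2.321 1.603 -1.394
vertex -2.618 1.178 -1.435
vertex -2.644 1.62 -1.161
endloop
endfacet
facet normal 0.412 0.751 0.516
outer loop
vertex -2.321 1.603 -1.394
vertex -2.644 1.62 -1.161
vertex -1.742 0.442 -0.165
endloop
endfacet
facet normal -0.513 0.430 -0.743
outer loop
vertex -2.644 1.62 -1.161
vertex -2.618 1.178 -1.435
vertex -2.952 1.377 -1.089
endloop
endfacet
facet normal -0.222 0.525 0.822
outer loop
vertex -2.644 1.62 -1.161
vertex -2.952 1.377 -1.089
vertex -1.742 0.442 -0.165
endloop
endfacet
facet normal -0.512 0.432 -0.743
outer loop
vertex -2.952 1.377 -1.089
vertex -2.618 1.178 -1.435
vertex -3.064 1.019 -1.22
endloop
endfacet
facet normal -0.642 -0.078 0.762
outer loop
vertex -2.952 1.377 -1.089
vertex -3.064 1.019 -1.22
vertex -1.742 0.442 -0.165
endloop
endfacet
facet normal -0.512 0.431 -0.743
outer loop
vertex -3.064 1.019 -1.22
vertex -2.618 1.178 -1.435
vertex -2.915 0.753 -1.477
endloop
endfacet
facet normal -0.606 -0.702 0.375
outer loop
vertex -3.064 1.019 -1.22
vertex -2.915 0.753 -1.477
vertex -1.742 0.442 -0.165
endloop
endfacet
facet normal -0.512 0.431 -0.743
outer loop
vertex -2.915 0.753 -1.477
vertex -2.618 1.178 -1.435
vertex -2.592 0.737 -1.709
endloop
endfacet
facet normal -0.132 -0.985 -0.116
outer loop
vertex -2.915 0.753 -1.477
vertex -2.592 0.737 -1.709
vertex -1.742 0.442 -0.165
endloop
endfacet
facet normal -0.514 0.431 -0.742
outer loop
vertex -2.592 0.737 -1.709
vertex -2.618 1.178 -1.435
vertex -2.285 0.979 -1.781
endloop
endfacet
facet normal 0.499 -0.758 -0.420
outer loop
vertex -2.592 0.737 -1.709
vertex -2.285 0.979 -1.781
vertex -1.742 0.442 -0.165
endloop
endfacet
facet normal -0.513 0.431 -0.742
outer loop
vertex -2.285 0.979 -1.781
vertex -2.618 1.178 -1.435
vertex -2.173 1.338 -1.65
endloop
endfacet
facet normal 0.920 -0.155 -0.361
outer loop
vertex -2.285 0.979 -1.781
vertex -2.173 1.338 -1.65
vertex -1.742 0.442 -0.165
endloop
endfacet
facet normal -0.513 0.430 -0.742
outer loop
vertex -2.173 1.338 -1.65
vertex -2.618 1.178 -1.435
vertex -2.321 1.603 -1.394
endloop
endfacet
facet normal 0.883 0.468 0.026
outer loop
vertex -2.173 1.338 -1.65
vertex -2.321 1.603 -1.394
vertex -1.742 0.442 -0.165
endloop
endfacet
facet normal -0.982 0.135 0.131
outer loop
vertex -2.392 -0.956 4.546
vertex -2.108 0.766 4.895
vertex -2.565 -0.589 2.875
endloop
endfacet
facet normal -0.159 -0.968 -0.196
outer loop
vertex -0.552 -0.866 2.605
vertex -2.392 -0.956 4.546
vertex -2.565 -0.589 2.875
endloop
endfacet
facet normal -0.982 0.135 0.131
outer loop
vertex -2.565 -0.589 2.875
vertex -2.108 0.766 4.895
vertex -2.281 1.133 3.224
endloop
endfacet
facet normal -0.101 0.214 -0.972
outer loop
vertex -2.281 1.133 3.224
vertex -0.552 -0.866 2.605
vertex -2.565 -0.589 2.875
endloop
endfacet
facet normal 0.101 -0.214 0.972
outer loop
vertex -2.392 -0.956 4.546
vertex -0.095 0.489 4.625
vertex -2.108 0.766 4.895
endloop
endfacet
facet normal -0.159 -0.968 -0.196
outer loop
vertex -0.379 -1.233 4.276
vertex -2.392 -0.956 4.546
vertex -0.552 -0.866 2.605
endloop
endfacet
facet normal 0.101 -0.214 0.972
outer loop
vertex -0.379 -1.233 4.276
vertex -0.095 0.489 4.625
vertex -2.392 -0.956 4.546
endloop
endfacet
facet normal 0.159 0.968 0.196
outer loop
vertex -2.108 0.766 4.895
vertex -0.095 0.489 4.625
vertex -2.281 1.133 3.224
endloop
endfacet
facet normal -0.101 0.214 -0.972
outer loop
vertex -0.268 0.856 2.954
vertex -0.552 -0.866 2.605
vertex -2.281 1.133 3.224
endloop
endfacet
facet normal 0.159 0.968 0.196
outer loop
vertex -2.281 1.133 3.224
vertex -0.095 0.489 4.625
vertex -0.268 0.856 2.954
endloop
endfacet
facet normal 0.982 -0.135 -0.131
outer loop
vertex -0.268 0.856 2.954
vertex -0.379 -1.233 4.276
vertex -0.552 -0.866 2.605
endloop
endfacet
facet normal 0.982 -0.135 -0.131
outer loop
vertex -0.095 0.489 4.625
vertex -0.379 -1.233 4.276
vertex -0.268 0.856 2.954
endloop
endfacet

endsolid


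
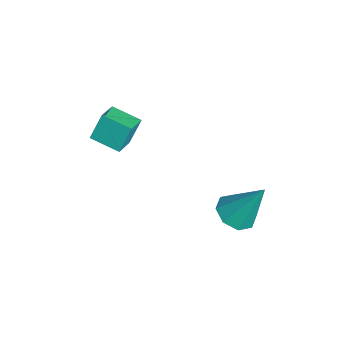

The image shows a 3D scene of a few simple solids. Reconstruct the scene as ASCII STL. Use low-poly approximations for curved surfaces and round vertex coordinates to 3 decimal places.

solid 
facet normal -0.543 -0.803 0.245
outer loop
vertex 1.192 -2.804 1.093
vertex 0.507 -2.438 0.774
vertex 1.381 -3.19 0.246
endloop
endfacet
facet normal 0.816 -0.435 0.380
outer loop
vertex 1.913 -2.402 0.006
vertex 1.192 -2.804 1.093
vertex 1.381 -3.19 0.246
endloop
endfacet
facet normal -0.544 -0.803 0.243
outer loop
vertex 1.381 -3.19 0.246
vertex 0.507 -2.438 0.774
vertex 0.696 -2.823 -0.074
endloop
endfacet
facet normal 0.199 -0.406 -0.892
outer loop
vertex 0.696 -2.823 -0.074
vertex 1.913 -2.402 0.006
vertex 1.381 -3.19 0.246
endloop
endfacet
facet normal -0.199 0.406 0.892
outer loop
vertex 1.192 -2.804 1.093
vertex 1.039 -1.65 0.534
vertex 0.507 -2.438 0.774
endloop
endfacet
facet normal 0.816 -0.436 0.380
outer loop
vertex 1.724 -2.017 0.854
vertex 1.192 -2.804 1.093
vertex 1.913 -2.402 0.006
endloop
endfacet
facet normal -0.199 0.406 0.892
outer loop
vertex 1.724 -2.017 0.854
vertex 1.039 -1.65 0.534
vertex 1.192 -2.804 1.093
endloop
endfacet
facet normal -0.816 0.435 -0.380
outer loop
vertex 0.507 -2.438 0.774
vertex 1.039 -1.65 0.534
vertex 0.696 -2.823 -0.074
endloop
endfacet
facet normal 0.199 -0.405 -0.892
outer loop
vertex 1.228 -2.036 -0.313
vertex 1.913 -2.402 0.006
vertex 0.696 -2.823 -0.074
endloop
endfacet
facet normal -0.816 0.436 -0.381
outer loop
vertex 0.696 -2.823 -0.074
vertex 1.039 -1.65 0.534
vertex 1.228 -2.036 -0.313
endloop
endfacet
facet normal 0.543 0.804 -0.244
outer loop
vertex 1.228 -2.036 -0.313
vertex 1.724 -2.017 0.854
vertex 1.913 -2.402 0.006
endloop
endfacet
facet normal 0.544 0.803 -0.244
outer loop
vertex 1.039 -1.65 0.534
vertex 1.724 -2.017 0.854
vertex 1.228 -2.036 -0.313
endloop
endfacet
facet normal -0.223 -0.451 -0.864
outer loop
vertex 2.992 1.322 -3.178
vertex 2.534 0.923 -2.852
vertex 2.51 1.537 -3.166
endloop
endfacet
facet normal 0.399 0.903 -0.162
outer loop
vertex 2.992 1.322 -3.178
vertex 2.51 1.537 -3.166
vertex 2.906 1.677 -1.408
endloop
endfacet
facet normal -0.225 -0.451 -0.864
outer loop
vertex 2.51 1.537 -3.166
vertex 2.534 0.923 -2.852
vertex 2.042 1.393 -2.969
endloop
endfacet
facet normal -0.298 0.955 -0.009
outer loop
vertex 2.51 1.537 -3.166
vertex 2.042 1.393 -2.969
vertex 2.906 1.677 -1.408
endloop
endfacet
facet normal -0.224 -0.450 -0.865
outer loop
vertex 2.042 1.393 -2.969
vertex 2.534 0.923 -2.852
vertex 1.862 0.973 -2.704
endloop
endfacet
facet normal -0.774 0.540 0.330
outer loop
vertex 2.042 1.393 -2.969
vertex 1.862 0.973 -2.704
vertex 2.906 1.677 -1.408
endloop
endfacet
facet normal -0.224 -0.452 -0.864
outer loop
vertex 1.862 0.973 -2.704
vertex 2.534 0.923 -2.852
vertex 2.075 0.525 -2.525
endloop
endfacet
facet normal -0.750 -0.095 0.655
outer loop
vertex 1.862 0.973 -2.704
vertex 2.075 0.525 -2.525
vertex 2.906 1.677 -1.408
endloop
endfacet
facet normal -0.223 -0.452 -0.864
outer loop
vertex 2.075 0.525 -2.525
vertex 2.534 0.923 -2.852
vertex 2.557 0.31 -2.537
endloop
endfacet
facet normal -0.240 -0.581 0.778
outer loop
vertex 2.075 0.525 -2.525
vertex 2.557 0.31 -2.537
vertex 2.906 1.677 -1.408
endloop
endfacet
facet normal -0.224 -0.452 -0.863
outer loop
vertex 2.557 0.31 -2.537
vertex 2.534 0.923 -2.852
vertex 3.026 0.454 -2.734
endloop
endfacet
facet normal 0.457 -0.633 0.625
outer loop
vertex 2.557 0.31 -2.537
vertex 3.026 0.454 -2.734
vertex 2.906 1.677 -1.408
endloop
endfacet
facet normal -0.222 -0.450 -0.865
outer loop
vertex 3.026 0.454 -2.734
vertex 2.534 0.923 -2.852
vertex 3.206 0.874 -2.999
endloop
endfacet
facet normal 0.933 -0.219 0.286
outer loop
vertex 3.026 0.454 -2.734
vertex 3.206 0.874 -2.999
vertex 2.906 1.677 -1.408
endloop
endfacet
facet normal -0.222 -0.451 -0.864
outer loop
vertex 3.206 0.874 -2.999
vertex 2.534 0.923 -2.852
vertex 2.992 1.322 -3.178
endloop
endfacet
facet normal 0.908 0.418 -0.040
outer loop
vertex 3.206 0.874 -2.999
vertex 2.992 1.322 -3.178
vertex 2.906 1.677 -1.408
endloop
endfacet

endsolid


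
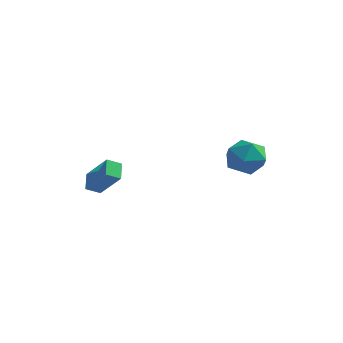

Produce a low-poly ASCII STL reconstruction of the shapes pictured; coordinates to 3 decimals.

solid 
facet normal -0.660 -0.593 0.462
outer loop
vertex -1.722 -1.305 -1.714
vertex -2.123 -0.408 -1.136
vertex -3.077 -0.953 -3.198
endloop
endfacet
facet normal 0.351 -0.787 -0.508
outer loop
vertex -2.497 -0.432 -3.604
vertex -1.722 -1.305 -1.714
vertex -3.077 -0.953 -3.198
endloop
endfacet
facet normal -0.659 -0.593 0.462
outer loop
vertex -3.077 -0.953 -3.198
vertex -2.123 -0.408 -1.136
vertex -3.478 -0.057 -2.62
endloop
endfacet
facet normal -0.664 0.172 -0.728
outer loop
vertex -3.478 -0.057 -2.62
vertex -2.497 -0.432 -3.604
vertex -3.077 -0.953 -3.198
endloop
endfacet
facet normal 0.664 -0.172 0.728
outer loop
vertex -1.722 -1.305 -1.714
vertex -1.543 0.113 -1.542
vertex -2.123 -0.408 -1.136
endloop
endfacet
facet normal 0.352 -0.786 -0.508
outer loop
vertex -1.142 -0.783 -2.12
vertex -1.722 -1.305 -1.714
vertex -2.497 -0.432 -3.604
endloop
endfacet
facet normal 0.664 -0.172 0.728
outer loop
vertex -1.142 -0.783 -2.12
vertex -1.543 0.113 -1.542
vertex -1.722 -1.305 -1.714
endloop
endfacet
facet normal -0.352 0.787 0.507
outer loop
vertex -2.123 -0.408 -1.136
vertex -1.543 0.113 -1.542
vertex -3.478 -0.057 -2.62
endloop
endfacet
facet normal -0.664 0.172 -0.728
outer loop
vertex -2.898 0.465 -3.026
vertex -2.497 -0.432 -3.604
vertex -3.478 -0.057 -2.62
endloop
endfacet
facet normal -0.352 0.786 0.508
outer loop
vertex -3.478 -0.057 -2.62
vertex -1.543 0.113 -1.542
vertex -2.898 0.465 -3.026
endloop
endfacet
facet normal 0.660 0.593 -0.462
outer loop
vertex -2.898 0.465 -3.026
vertex -1.142 -0.783 -2.12
vertex -2.497 -0.432 -3.604
endloop
endfacet
facet normal 0.660 0.593 -0.462
outer loop
vertex -1.543 0.113 -1.542
vertex -1.142 -0.783 -2.12
vertex -2.898 0.465 -3.026
endloop
endfacet
facet normal -0.889 -0.457 0.044
outer loop
vertex 2.711 3.613 -1.513
vertex 3.241 2.545 -1.892
vertex 3.167 2.807 -0.671
endloop
endfacet
facet normal -0.848 0.069 0.525
outer loop
vertex 2.711 3.613 -1.513
vertex 3.167 2.807 -0.671
vertex 3.356 4.036 -0.527
endloop
endfacet
facet normal -0.714 0.678 0.176
outer loop
vertex 2.711 3.613 -1.513
vertex 3.356 4.036 -0.527
vertex 3.547 4.532 -1.66
endloop
endfacet
facet normal -0.672 0.528 -0.520
outer loop
vertex 2.711 3.613 -1.513
vertex 3.547 4.532 -1.66
vertex 3.476 3.611 -2.503
endloop
endfacet
facet normal -0.779 -0.173 -0.602
outer loop
vertex 2.711 3.613 -1.513
vertex 3.476 3.611 -2.503
vertex 3.241 2.545 -1.892
endloop
endfacet
facet normal -0.294 -0.066 0.953
outer loop
vertex 3.356 4.036 -0.527
vertex 3.167 2.807 -0.671
vertex 4.284 3.229 -0.297
endloop
endfacet
facet normal -0.359 -0.917 0.175
outer loop
vertex 3.167 2.807 -0.671
vertex 3.241 2.545 -1.892
vertex 4.213 2.308 -1.14
endloop
endfacet
facet normal -0.183 -0.458 -0.870
outer loop
vertex 3.241 2.545 -1.892
vertex 3.476 3.611 -2.503
vertex 4.404 2.804 -2.273
endloop
endfacet
facet normal -0.008 0.676 -0.737
outer loop
vertex 3.476 3.611 -2.503
vertex 3.547 4.532 -1.66
vertex 4.593 4.033 -2.129
endloop
endfacet
facet normal -0.077 0.918 0.389
outer loop
vertex 3.547 4.532 -1.66
vertex 3.356 4.036 -0.527
vertex 4.519 4.295 -0.908
endloop
endfacet
facet normal 0.672 -0.528 0.520
outer loop
vertex 5.049 3.227 -1.287
vertex 4.284 3.229 -0.297
vertex 4.213 2.308 -1.14
endloop
endfacet
facet normal 0.714 -0.678 -0.176
outer loop
vertex 5.049 3.227 -1.287
vertex 4.213 2.308 -1.14
vertex 4.404 2.804 -2.273
endloop
endfacet
facet normal 0.848 -0.069 -0.525
outer loop
vertex 5.049 3.227 -1.287
vertex 4.404 2.804 -2.273
vertex 4.593 4.033 -2.129
endloop
endfacet
facet normal 0.889 0.457 -0.044
outer loop
vertex 5.049 3.227 -1.287
vertex 4.593 4.033 -2.129
vertex 4.519 4.295 -0.908
endloop
endfacet
facet normal 0.779 0.173 0.602
outer loop
vertex 5.049 3.227 -1.287
vertex 4.519 4.295 -0.908
vertex 4.284 3.229 -0.297
endloop
endfacet
facet normal 0.008 -0.676 0.737
outer loop
vertex 4.213 2.308 -1.14
vertex 4.284 3.229 -0.297
vertex 3.167 2.807 -0.671
endloop
endfacet
facet normal 0.077 -0.918 -0.389
outer loop
vertex 4.404 2.804 -2.273
vertex 4.213 2.308 -1.14
vertex 3.241 2.545 -1.892
endloop
endfacet
facet normal 0.294 0.066 -0.953
outer loop
vertex 4.593 4.033 -2.129
vertex 4.404 2.804 -2.273
vertex 3.476 3.611 -2.503
endloop
endfacet
facet normal 0.359 0.917 -0.175
outer loop
vertex 4.519 4.295 -0.908
vertex 4.593 4.033 -2.129
vertex 3.547 4.532 -1.66
endloop
endfacet
facet normal 0.183 0.458 0.870
outer loop
vertex 4.284 3.229 -0.297
vertex 4.519 4.295 -0.908
vertex 3.356 4.036 -0.527
endloop
endfacet

endsolid


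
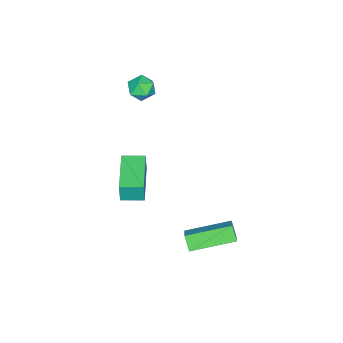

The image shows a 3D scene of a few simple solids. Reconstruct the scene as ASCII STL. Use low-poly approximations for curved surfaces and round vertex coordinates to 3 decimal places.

solid 
facet normal -0.881 -0.375 0.290
outer loop
vertex -0.187 -1.018 2.005
vertex 0.07 -1.691 1.916
vertex 0.139 -1.357 2.557
endloop
endfacet
facet normal -0.756 0.255 0.603
outer loop
vertex -0.187 -1.018 2.005
vertex 0.139 -1.357 2.557
vertex 0.275 -0.656 2.431
endloop
endfacet
facet normal -0.664 0.742 0.090
outer loop
vertex -0.187 -1.018 2.005
vertex 0.275 -0.656 2.431
vertex 0.289 -0.556 1.712
endloop
endfacet
facet normal -0.733 0.413 -0.540
outer loop
vertex -0.187 -1.018 2.005
vertex 0.289 -0.556 1.712
vertex 0.163 -1.195 1.394
endloop
endfacet
facet normal -0.866 -0.276 -0.416
outer loop
vertex -0.187 -1.018 2.005
vertex 0.163 -1.195 1.394
vertex 0.07 -1.691 1.916
endloop
endfacet
facet normal -0.145 0.202 0.969
outer loop
vertex 0.275 -0.656 2.431
vertex 0.139 -1.357 2.557
vertex 0.817 -1.105 2.606
endloop
endfacet
facet normal -0.347 -0.816 0.463
outer loop
vertex 0.139 -1.357 2.557
vertex 0.07 -1.691 1.916
vertex 0.691 -1.744 2.288
endloop
endfacet
facet normal -0.324 -0.656 -0.681
outer loop
vertex 0.07 -1.691 1.916
vertex 0.163 -1.195 1.394
vertex 0.705 -1.644 1.569
endloop
endfacet
facet normal -0.107 0.460 -0.882
outer loop
vertex 0.163 -1.195 1.394
vertex 0.289 -0.556 1.712
vertex 0.841 -0.943 1.443
endloop
endfacet
facet normal 0.002 0.990 0.138
outer loop
vertex 0.289 -0.556 1.712
vertex 0.275 -0.656 2.431
vertex 0.91 -0.609 2.084
endloop
endfacet
facet normal 0.733 -0.413 0.540
outer loop
vertex 1.167 -1.282 1.995
vertex 0.817 -1.105 2.606
vertex 0.691 -1.744 2.288
endloop
endfacet
facet normal 0.664 -0.742 -0.090
outer loop
vertex 1.167 -1.282 1.995
vertex 0.691 -1.744 2.288
vertex 0.705 -1.644 1.569
endloop
endfacet
facet normal 0.756 -0.255 -0.603
outer loop
vertex 1.167 -1.282 1.995
vertex 0.705 -1.644 1.569
vertex 0.841 -0.943 1.443
endloop
endfacet
facet normal 0.881 0.375 -0.290
outer loop
vertex 1.167 -1.282 1.995
vertex 0.841 -0.943 1.443
vertex 0.91 -0.609 2.084
endloop
endfacet
facet normal 0.866 0.276 0.416
outer loop
vertex 1.167 -1.282 1.995
vertex 0.91 -0.609 2.084
vertex 0.817 -1.105 2.606
endloop
endfacet
facet normal 0.107 -0.460 0.882
outer loop
vertex 0.691 -1.744 2.288
vertex 0.817 -1.105 2.606
vertex 0.139 -1.357 2.557
endloop
endfacet
facet normal -0.002 -0.990 -0.138
outer loop
vertex 0.705 -1.644 1.569
vertex 0.691 -1.744 2.288
vertex 0.07 -1.691 1.916
endloop
endfacet
facet normal 0.145 -0.202 -0.969
outer loop
vertex 0.841 -0.943 1.443
vertex 0.705 -1.644 1.569
vertex 0.163 -1.195 1.394
endloop
endfacet
facet normal 0.347 0.816 -0.463
outer loop
vertex 0.91 -0.609 2.084
vertex 0.841 -0.943 1.443
vertex 0.289 -0.556 1.712
endloop
endfacet
facet normal 0.324 0.656 0.681
outer loop
vertex 0.817 -1.105 2.606
vertex 0.91 -0.609 2.084
vertex 0.275 -0.656 2.431
endloop
endfacet
facet normal -0.633 0.748 0.200
outer loop
vertex 2.479 4.779 -3.152
vertex 2.755 5.191 -3.817
vertex 1.829 4.369 -3.676
endloop
endfacet
facet normal -0.333 -0.496 0.802
outer loop
vertex 3.185 2.769 -4.103
vertex 2.479 4.779 -3.152
vertex 1.829 4.369 -3.676
endloop
endfacet
facet normal -0.633 0.748 0.199
outer loop
vertex 1.829 4.369 -3.676
vertex 2.755 5.191 -3.817
vertex 2.106 4.781 -4.341
endloop
endfacet
facet normal -0.698 -0.441 -0.564
outer loop
vertex 2.106 4.781 -4.341
vertex 3.185 2.769 -4.103
vertex 1.829 4.369 -3.676
endloop
endfacet
facet normal 0.698 0.442 0.563
outer loop
vertex 2.479 4.779 -3.152
vertex 4.111 3.591 -4.244
vertex 2.755 5.191 -3.817
endloop
endfacet
facet normal -0.334 -0.496 0.801
outer loop
vertex 3.834 3.179 -3.579
vertex 2.479 4.779 -3.152
vertex 3.185 2.769 -4.103
endloop
endfacet
facet normal 0.698 0.441 0.564
outer loop
vertex 3.834 3.179 -3.579
vertex 4.111 3.591 -4.244
vertex 2.479 4.779 -3.152
endloop
endfacet
facet normal 0.333 0.496 -0.801
outer loop
vertex 2.755 5.191 -3.817
vertex 4.111 3.591 -4.244
vertex 2.106 4.781 -4.341
endloop
endfacet
facet normal -0.699 -0.441 -0.563
outer loop
vertex 3.461 3.181 -4.768
vertex 3.185 2.769 -4.103
vertex 2.106 4.781 -4.341
endloop
endfacet
facet normal 0.333 0.496 -0.802
outer loop
vertex 2.106 4.781 -4.341
vertex 4.111 3.591 -4.244
vertex 3.461 3.181 -4.768
endloop
endfacet
facet normal 0.634 -0.747 -0.200
outer loop
vertex 3.461 3.181 -4.768
vertex 3.834 3.179 -3.579
vertex 3.185 2.769 -4.103
endloop
endfacet
facet normal 0.633 -0.748 -0.200
outer loop
vertex 4.111 3.591 -4.244
vertex 3.834 3.179 -3.579
vertex 3.461 3.181 -4.768
endloop
endfacet
facet normal -0.860 -0.505 0.075
outer loop
vertex 0.92 -2.031 -3.313
vertex 0.36 -1.073 -3.285
vertex 0.834 -2.048 -4.42
endloop
endfacet
facet normal 0.505 -0.863 -0.026
outer loop
vertex 2.64 -0.987 -4.575
vertex 0.92 -2.031 -3.313
vertex 0.834 -2.048 -4.42
endloop
endfacet
facet normal -0.860 -0.505 0.075
outer loop
vertex 0.834 -2.048 -4.42
vertex 0.36 -1.073 -3.285
vertex 0.274 -1.09 -4.391
endloop
endfacet
facet normal -0.077 -0.015 -0.997
outer loop
vertex 0.274 -1.09 -4.391
vertex 2.64 -0.987 -4.575
vertex 0.834 -2.048 -4.42
endloop
endfacet
facet normal 0.076 0.016 0.997
outer loop
vertex 0.92 -2.031 -3.313
vertex 2.166 -0.012 -3.44
vertex 0.36 -1.073 -3.285
endloop
endfacet
facet normal 0.505 -0.863 -0.026
outer loop
vertex 2.726 -0.97 -3.469
vertex 0.92 -2.031 -3.313
vertex 2.64 -0.987 -4.575
endloop
endfacet
facet normal 0.077 0.015 0.997
outer loop
vertex 2.726 -0.97 -3.469
vertex 2.166 -0.012 -3.44
vertex 0.92 -2.031 -3.313
endloop
endfacet
facet normal -0.505 0.863 0.026
outer loop
vertex 0.36 -1.073 -3.285
vertex 2.166 -0.012 -3.44
vertex 0.274 -1.09 -4.391
endloop
endfacet
facet normal -0.077 -0.016 -0.997
outer loop
vertex 2.08 -0.029 -4.547
vertex 2.64 -0.987 -4.575
vertex 0.274 -1.09 -4.391
endloop
endfacet
facet normal -0.505 0.863 0.026
outer loop
vertex 0.274 -1.09 -4.391
vertex 2.166 -0.012 -3.44
vertex 2.08 -0.029 -4.547
endloop
endfacet
facet normal 0.860 0.505 -0.075
outer loop
vertex 2.08 -0.029 -4.547
vertex 2.726 -0.97 -3.469
vertex 2.64 -0.987 -4.575
endloop
endfacet
facet normal 0.860 0.505 -0.075
outer loop
vertex 2.166 -0.012 -3.44
vertex 2.726 -0.97 -3.469
vertex 2.08 -0.029 -4.547
endloop
endfacet

endsolid


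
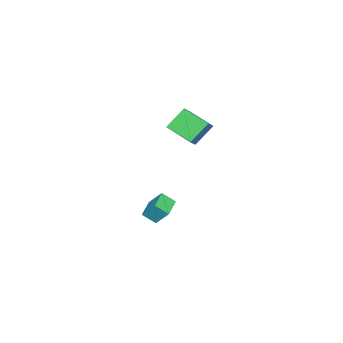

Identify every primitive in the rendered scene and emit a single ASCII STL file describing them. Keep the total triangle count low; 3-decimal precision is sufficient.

solid 
facet normal -0.779 -0.080 -0.622
outer loop
vertex -3.803 3.395 3.398
vertex -3.514 4.889 2.844
vertex -2.92 2.84 2.363
endloop
endfacet
facet normal -0.178 -0.922 0.342
outer loop
vertex -2.226 2.911 2.916
vertex -3.803 3.395 3.398
vertex -2.92 2.84 2.363
endloop
endfacet
facet normal -0.779 -0.080 -0.622
outer loop
vertex -2.92 2.84 2.363
vertex -3.514 4.889 2.844
vertex -2.63 4.334 1.808
endloop
endfacet
facet normal 0.600 -0.378 -0.705
outer loop
vertex -2.63 4.334 1.808
vertex -2.226 2.911 2.916
vertex -2.92 2.84 2.363
endloop
endfacet
facet normal -0.600 0.378 0.705
outer loop
vertex -3.803 3.395 3.398
vertex -2.82 4.96 3.397
vertex -3.514 4.889 2.844
endloop
endfacet
facet normal -0.179 -0.923 0.342
outer loop
vertex -3.11 3.466 3.952
vertex -3.803 3.395 3.398
vertex -2.226 2.911 2.916
endloop
endfacet
facet normal -0.601 0.378 0.704
outer loop
vertex -3.11 3.466 3.952
vertex -2.82 4.96 3.397
vertex -3.803 3.395 3.398
endloop
endfacet
facet normal 0.178 0.923 -0.342
outer loop
vertex -3.514 4.889 2.844
vertex -2.82 4.96 3.397
vertex -2.63 4.334 1.808
endloop
endfacet
facet normal 0.602 -0.377 -0.704
outer loop
vertex -1.937 4.405 2.362
vertex -2.226 2.911 2.916
vertex -2.63 4.334 1.808
endloop
endfacet
facet normal 0.179 0.922 -0.342
outer loop
vertex -2.63 4.334 1.808
vertex -2.82 4.96 3.397
vertex -1.937 4.405 2.362
endloop
endfacet
facet normal 0.779 0.080 0.622
outer loop
vertex -1.937 4.405 2.362
vertex -3.11 3.466 3.952
vertex -2.226 2.911 2.916
endloop
endfacet
facet normal 0.779 0.080 0.622
outer loop
vertex -2.82 4.96 3.397
vertex -3.11 3.466 3.952
vertex -1.937 4.405 2.362
endloop
endfacet
facet normal -0.970 -0.169 0.173
outer loop
vertex -3.33 2.065 -2.867
vertex -3.551 2.759 -3.429
vertex -3.363 1.297 -3.802
endloop
endfacet
facet normal 0.240 -0.754 0.611
outer loop
vertex -2.189 1.501 -4.011
vertex -3.33 2.065 -2.867
vertex -3.363 1.297 -3.802
endloop
endfacet
facet normal -0.970 -0.169 0.173
outer loop
vertex -3.363 1.297 -3.802
vertex -3.551 2.759 -3.429
vertex -3.584 1.991 -4.364
endloop
endfacet
facet normal -0.027 -0.634 -0.773
outer loop
vertex -3.584 1.991 -4.364
vertex -2.189 1.501 -4.011
vertex -3.363 1.297 -3.802
endloop
endfacet
facet normal 0.027 0.634 0.773
outer loop
vertex -3.33 2.065 -2.867
vertex -2.377 2.963 -3.638
vertex -3.551 2.759 -3.429
endloop
endfacet
facet normal 0.240 -0.754 0.611
outer loop
vertex -2.156 2.269 -3.076
vertex -3.33 2.065 -2.867
vertex -2.189 1.501 -4.011
endloop
endfacet
facet normal 0.027 0.634 0.773
outer loop
vertex -2.156 2.269 -3.076
vertex -2.377 2.963 -3.638
vertex -3.33 2.065 -2.867
endloop
endfacet
facet normal -0.240 0.754 -0.611
outer loop
vertex -3.551 2.759 -3.429
vertex -2.377 2.963 -3.638
vertex -3.584 1.991 -4.364
endloop
endfacet
facet normal -0.027 -0.634 -0.773
outer loop
vertex -2.41 2.195 -4.573
vertex -2.189 1.501 -4.011
vertex -3.584 1.991 -4.364
endloop
endfacet
facet normal -0.240 0.754 -0.611
outer loop
vertex -3.584 1.991 -4.364
vertex -2.377 2.963 -3.638
vertex -2.41 2.195 -4.573
endloop
endfacet
facet normal 0.970 0.169 -0.173
outer loop
vertex -2.41 2.195 -4.573
vertex -2.156 2.269 -3.076
vertex -2.189 1.501 -4.011
endloop
endfacet
facet normal 0.970 0.169 -0.173
outer loop
vertex -2.377 2.963 -3.638
vertex -2.156 2.269 -3.076
vertex -2.41 2.195 -4.573
endloop
endfacet

endsolid


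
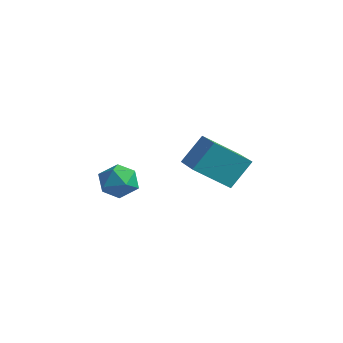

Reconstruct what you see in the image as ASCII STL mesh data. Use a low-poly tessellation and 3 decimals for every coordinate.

solid 
facet normal -0.631 0.745 0.215
outer loop
vertex -1.067 -2.964 -2.987
vertex -1.76 -3.502 -3.157
vertex -1.423 -3.455 -2.331
endloop
endfacet
facet normal -0.028 0.807 0.589
outer loop
vertex -1.067 -2.964 -2.987
vertex -1.423 -3.455 -2.331
vertex -0.535 -3.375 -2.399
endloop
endfacet
facet normal 0.515 0.848 0.126
outer loop
vertex -1.067 -2.964 -2.987
vertex -0.535 -3.375 -2.399
vertex -0.324 -3.374 -3.267
endloop
endfacet
facet normal 0.246 0.810 -0.532
outer loop
vertex -1.067 -2.964 -2.987
vertex -0.324 -3.374 -3.267
vertex -1.081 -3.452 -3.736
endloop
endfacet
facet normal -0.463 0.747 -0.478
outer loop
vertex -1.067 -2.964 -2.987
vertex -1.081 -3.452 -3.736
vertex -1.76 -3.502 -3.157
endloop
endfacet
facet normal 0.055 0.214 0.975
outer loop
vertex -0.535 -3.375 -2.399
vertex -1.423 -3.455 -2.331
vertex -0.899 -4.168 -2.204
endloop
endfacet
facet normal -0.922 0.112 0.370
outer loop
vertex -1.423 -3.455 -2.331
vertex -1.76 -3.502 -3.157
vertex -1.656 -4.246 -2.673
endloop
endfacet
facet normal -0.649 0.113 -0.752
outer loop
vertex -1.76 -3.502 -3.157
vertex -1.081 -3.452 -3.736
vertex -1.445 -4.245 -3.541
endloop
endfacet
facet normal 0.498 0.216 -0.840
outer loop
vertex -1.081 -3.452 -3.736
vertex -0.324 -3.374 -3.267
vertex -0.557 -4.165 -3.609
endloop
endfacet
facet normal 0.933 0.278 0.227
outer loop
vertex -0.324 -3.374 -3.267
vertex -0.535 -3.375 -2.399
vertex -0.22 -4.118 -2.783
endloop
endfacet
facet normal -0.246 -0.810 0.532
outer loop
vertex -0.913 -4.656 -2.953
vertex -0.899 -4.168 -2.204
vertex -1.656 -4.246 -2.673
endloop
endfacet
facet normal -0.515 -0.848 -0.126
outer loop
vertex -0.913 -4.656 -2.953
vertex -1.656 -4.246 -2.673
vertex -1.445 -4.245 -3.541
endloop
endfacet
facet normal 0.028 -0.807 -0.589
outer loop
vertex -0.913 -4.656 -2.953
vertex -1.445 -4.245 -3.541
vertex -0.557 -4.165 -3.609
endloop
endfacet
facet normal 0.631 -0.745 -0.215
outer loop
vertex -0.913 -4.656 -2.953
vertex -0.557 -4.165 -3.609
vertex -0.22 -4.118 -2.783
endloop
endfacet
facet normal 0.463 -0.747 0.478
outer loop
vertex -0.913 -4.656 -2.953
vertex -0.22 -4.118 -2.783
vertex -0.899 -4.168 -2.204
endloop
endfacet
facet normal -0.498 -0.216 0.840
outer loop
vertex -1.656 -4.246 -2.673
vertex -0.899 -4.168 -2.204
vertex -1.423 -3.455 -2.331
endloop
endfacet
facet normal -0.933 -0.278 -0.227
outer loop
vertex -1.445 -4.245 -3.541
vertex -1.656 -4.246 -2.673
vertex -1.76 -3.502 -3.157
endloop
endfacet
facet normal -0.055 -0.214 -0.975
outer loop
vertex -0.557 -4.165 -3.609
vertex -1.445 -4.245 -3.541
vertex -1.081 -3.452 -3.736
endloop
endfacet
facet normal 0.922 -0.112 -0.370
outer loop
vertex -0.22 -4.118 -2.783
vertex -0.557 -4.165 -3.609
vertex -0.324 -3.374 -3.267
endloop
endfacet
facet normal 0.649 -0.113 0.752
outer loop
vertex -0.899 -4.168 -2.204
vertex -0.22 -4.118 -2.783
vertex -0.535 -3.375 -2.399
endloop
endfacet
facet normal -0.851 0.478 -0.216
outer loop
vertex 2.012 -3.402 -1.014
vertex 2.223 -2.516 0.115
vertex 2.885 -2.31 -2.034
endloop
endfacet
facet normal -0.146 -0.611 -0.778
outer loop
vertex 4.297 -3.104 -1.675
vertex 2.012 -3.402 -1.014
vertex 2.885 -2.31 -2.034
endloop
endfacet
facet normal -0.851 0.478 -0.216
outer loop
vertex 2.885 -2.31 -2.034
vertex 2.223 -2.516 0.115
vertex 3.095 -1.424 -0.905
endloop
endfacet
facet normal 0.505 0.631 -0.589
outer loop
vertex 3.095 -1.424 -0.905
vertex 4.297 -3.104 -1.675
vertex 2.885 -2.31 -2.034
endloop
endfacet
facet normal -0.505 -0.631 0.589
outer loop
vertex 2.012 -3.402 -1.014
vertex 3.635 -3.31 0.474
vertex 2.223 -2.516 0.115
endloop
endfacet
facet normal -0.145 -0.611 -0.778
outer loop
vertex 3.425 -4.196 -0.655
vertex 2.012 -3.402 -1.014
vertex 4.297 -3.104 -1.675
endloop
endfacet
facet normal -0.504 -0.631 0.589
outer loop
vertex 3.425 -4.196 -0.655
vertex 3.635 -3.31 0.474
vertex 2.012 -3.402 -1.014
endloop
endfacet
facet normal 0.146 0.611 0.778
outer loop
vertex 2.223 -2.516 0.115
vertex 3.635 -3.31 0.474
vertex 3.095 -1.424 -0.905
endloop
endfacet
facet normal 0.504 0.631 -0.589
outer loop
vertex 4.508 -2.218 -0.546
vertex 4.297 -3.104 -1.675
vertex 3.095 -1.424 -0.905
endloop
endfacet
facet normal 0.145 0.611 0.778
outer loop
vertex 3.095 -1.424 -0.905
vertex 3.635 -3.31 0.474
vertex 4.508 -2.218 -0.546
endloop
endfacet
facet normal 0.851 -0.478 0.216
outer loop
vertex 4.508 -2.218 -0.546
vertex 3.425 -4.196 -0.655
vertex 4.297 -3.104 -1.675
endloop
endfacet
facet normal 0.851 -0.478 0.217
outer loop
vertex 3.635 -3.31 0.474
vertex 3.425 -4.196 -0.655
vertex 4.508 -2.218 -0.546
endloop
endfacet

endsolid


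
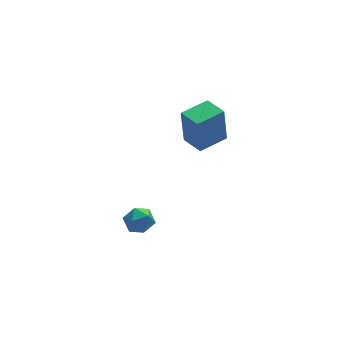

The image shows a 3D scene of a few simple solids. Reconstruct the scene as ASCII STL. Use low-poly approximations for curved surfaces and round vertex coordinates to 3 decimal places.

solid 
facet normal -0.915 -0.399 -0.062
outer loop
vertex 0.862 1.677 1.717
vertex 0.334 2.897 1.662
vertex 1.019 1.649 -0.427
endloop
endfacet
facet normal 0.397 -0.917 0.041
outer loop
vertex 2.566 2.323 -0.322
vertex 0.862 1.677 1.717
vertex 1.019 1.649 -0.427
endloop
endfacet
facet normal -0.915 -0.398 -0.062
outer loop
vertex 1.019 1.649 -0.427
vertex 0.334 2.897 1.662
vertex 0.492 2.869 -0.482
endloop
endfacet
facet normal 0.073 -0.013 -0.997
outer loop
vertex 0.492 2.869 -0.482
vertex 2.566 2.323 -0.322
vertex 1.019 1.649 -0.427
endloop
endfacet
facet normal -0.073 0.013 0.997
outer loop
vertex 0.862 1.677 1.717
vertex 1.881 3.571 1.767
vertex 0.334 2.897 1.662
endloop
endfacet
facet normal 0.397 -0.917 0.041
outer loop
vertex 2.408 2.351 1.822
vertex 0.862 1.677 1.717
vertex 2.566 2.323 -0.322
endloop
endfacet
facet normal -0.073 0.013 0.997
outer loop
vertex 2.408 2.351 1.822
vertex 1.881 3.571 1.767
vertex 0.862 1.677 1.717
endloop
endfacet
facet normal -0.397 0.917 -0.041
outer loop
vertex 0.334 2.897 1.662
vertex 1.881 3.571 1.767
vertex 0.492 2.869 -0.482
endloop
endfacet
facet normal 0.073 -0.013 -0.997
outer loop
vertex 2.038 3.543 -0.377
vertex 2.566 2.323 -0.322
vertex 0.492 2.869 -0.482
endloop
endfacet
facet normal -0.397 0.917 -0.041
outer loop
vertex 0.492 2.869 -0.482
vertex 1.881 3.571 1.767
vertex 2.038 3.543 -0.377
endloop
endfacet
facet normal 0.915 0.399 0.062
outer loop
vertex 2.038 3.543 -0.377
vertex 2.408 2.351 1.822
vertex 2.566 2.323 -0.322
endloop
endfacet
facet normal 0.915 0.398 0.062
outer loop
vertex 1.881 3.571 1.767
vertex 2.408 2.351 1.822
vertex 2.038 3.543 -0.377
endloop
endfacet
facet normal 0.165 0.784 0.599
outer loop
vertex -3.44 -2.97 0.178
vertex -3.481 -3.462 0.833
vertex -2.761 -3.331 0.463
endloop
endfacet
facet normal 0.480 0.876 -0.034
outer loop
vertex -3.44 -2.97 0.178
vertex -2.761 -3.331 0.463
vertex -2.895 -3.289 -0.345
endloop
endfacet
facet normal -0.024 0.842 -0.538
outer loop
vertex -3.44 -2.97 0.178
vertex -2.895 -3.289 -0.345
vertex -3.698 -3.394 -0.474
endloop
endfacet
facet normal -0.650 0.728 -0.216
outer loop
vertex -3.44 -2.97 0.178
vertex -3.698 -3.394 -0.474
vertex -4.06 -3.501 0.254
endloop
endfacet
facet normal -0.533 0.692 0.487
outer loop
vertex -3.44 -2.97 0.178
vertex -4.06 -3.501 0.254
vertex -3.481 -3.462 0.833
endloop
endfacet
facet normal 0.933 0.333 -0.137
outer loop
vertex -2.895 -3.289 -0.345
vertex -2.761 -3.331 0.463
vertex -2.6 -3.979 -0.014
endloop
endfacet
facet normal 0.423 0.182 0.888
outer loop
vertex -2.761 -3.331 0.463
vertex -3.481 -3.462 0.833
vertex -2.962 -4.086 0.714
endloop
endfacet
facet normal -0.708 0.036 0.705
outer loop
vertex -3.481 -3.462 0.833
vertex -4.06 -3.501 0.254
vertex -3.765 -4.191 0.585
endloop
endfacet
facet normal -0.897 0.095 -0.432
outer loop
vertex -4.06 -3.501 0.254
vertex -3.698 -3.394 -0.474
vertex -3.899 -4.149 -0.223
endloop
endfacet
facet normal 0.117 0.279 -0.953
outer loop
vertex -3.698 -3.394 -0.474
vertex -2.895 -3.289 -0.345
vertex -3.179 -4.018 -0.593
endloop
endfacet
facet normal 0.650 -0.728 0.216
outer loop
vertex -3.22 -4.51 0.062
vertex -2.6 -3.979 -0.014
vertex -2.962 -4.086 0.714
endloop
endfacet
facet normal 0.024 -0.842 0.538
outer loop
vertex -3.22 -4.51 0.062
vertex -2.962 -4.086 0.714
vertex -3.765 -4.191 0.585
endloop
endfacet
facet normal -0.480 -0.876 0.034
outer loop
vertex -3.22 -4.51 0.062
vertex -3.765 -4.191 0.585
vertex -3.899 -4.149 -0.223
endloop
endfacet
facet normal -0.165 -0.784 -0.599
outer loop
vertex -3.22 -4.51 0.062
vertex -3.899 -4.149 -0.223
vertex -3.179 -4.018 -0.593
endloop
endfacet
facet normal 0.533 -0.692 -0.487
outer loop
vertex -3.22 -4.51 0.062
vertex -3.179 -4.018 -0.593
vertex -2.6 -3.979 -0.014
endloop
endfacet
facet normal 0.897 -0.095 0.432
outer loop
vertex -2.962 -4.086 0.714
vertex -2.6 -3.979 -0.014
vertex -2.761 -3.331 0.463
endloop
endfacet
facet normal -0.117 -0.279 0.953
outer loop
vertex -3.765 -4.191 0.585
vertex -2.962 -4.086 0.714
vertex -3.481 -3.462 0.833
endloop
endfacet
facet normal -0.933 -0.333 0.137
outer loop
vertex -3.899 -4.149 -0.223
vertex -3.765 -4.191 0.585
vertex -4.06 -3.501 0.254
endloop
endfacet
facet normal -0.423 -0.182 -0.888
outer loop
vertex -3.179 -4.018 -0.593
vertex -3.899 -4.149 -0.223
vertex -3.698 -3.394 -0.474
endloop
endfacet
facet normal 0.708 -0.036 -0.705
outer loop
vertex -2.6 -3.979 -0.014
vertex -3.179 -4.018 -0.593
vertex -2.895 -3.289 -0.345
endloop
endfacet

endsolid
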